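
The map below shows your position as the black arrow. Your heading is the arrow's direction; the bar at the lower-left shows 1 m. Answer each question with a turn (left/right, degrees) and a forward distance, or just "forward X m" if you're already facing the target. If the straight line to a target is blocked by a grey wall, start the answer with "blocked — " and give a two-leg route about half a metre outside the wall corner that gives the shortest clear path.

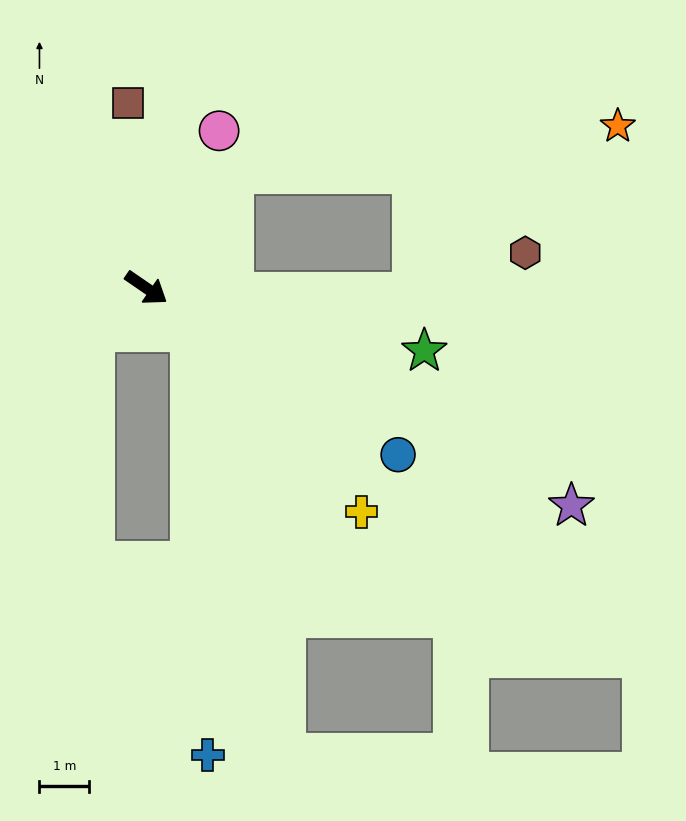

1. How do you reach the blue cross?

blocked — turn right 9°, forward 1.3 m, then turn right 44°, forward 8.6 m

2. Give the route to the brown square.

turn left 130°, forward 3.8 m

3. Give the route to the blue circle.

forward 6.1 m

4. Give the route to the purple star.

turn left 7°, forward 9.6 m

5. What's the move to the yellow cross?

turn right 12°, forward 6.3 m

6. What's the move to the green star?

turn left 22°, forward 5.8 m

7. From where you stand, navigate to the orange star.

blocked — turn left 88°, forward 2.9 m, then turn right 47°, forward 7.8 m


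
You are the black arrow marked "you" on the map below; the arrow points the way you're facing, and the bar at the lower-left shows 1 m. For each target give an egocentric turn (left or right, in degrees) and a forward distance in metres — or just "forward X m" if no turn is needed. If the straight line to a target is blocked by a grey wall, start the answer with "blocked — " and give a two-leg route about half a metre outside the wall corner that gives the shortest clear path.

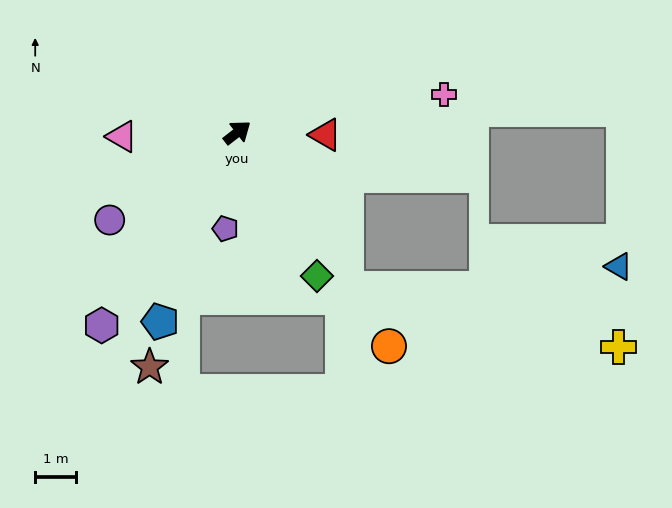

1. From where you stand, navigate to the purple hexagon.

turn right 163°, forward 5.8 m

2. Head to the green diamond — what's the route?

turn right 99°, forward 4.0 m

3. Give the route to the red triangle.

turn right 39°, forward 2.2 m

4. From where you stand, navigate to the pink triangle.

turn left 144°, forward 2.8 m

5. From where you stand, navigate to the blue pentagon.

turn right 150°, forward 5.0 m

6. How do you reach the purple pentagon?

turn right 135°, forward 2.4 m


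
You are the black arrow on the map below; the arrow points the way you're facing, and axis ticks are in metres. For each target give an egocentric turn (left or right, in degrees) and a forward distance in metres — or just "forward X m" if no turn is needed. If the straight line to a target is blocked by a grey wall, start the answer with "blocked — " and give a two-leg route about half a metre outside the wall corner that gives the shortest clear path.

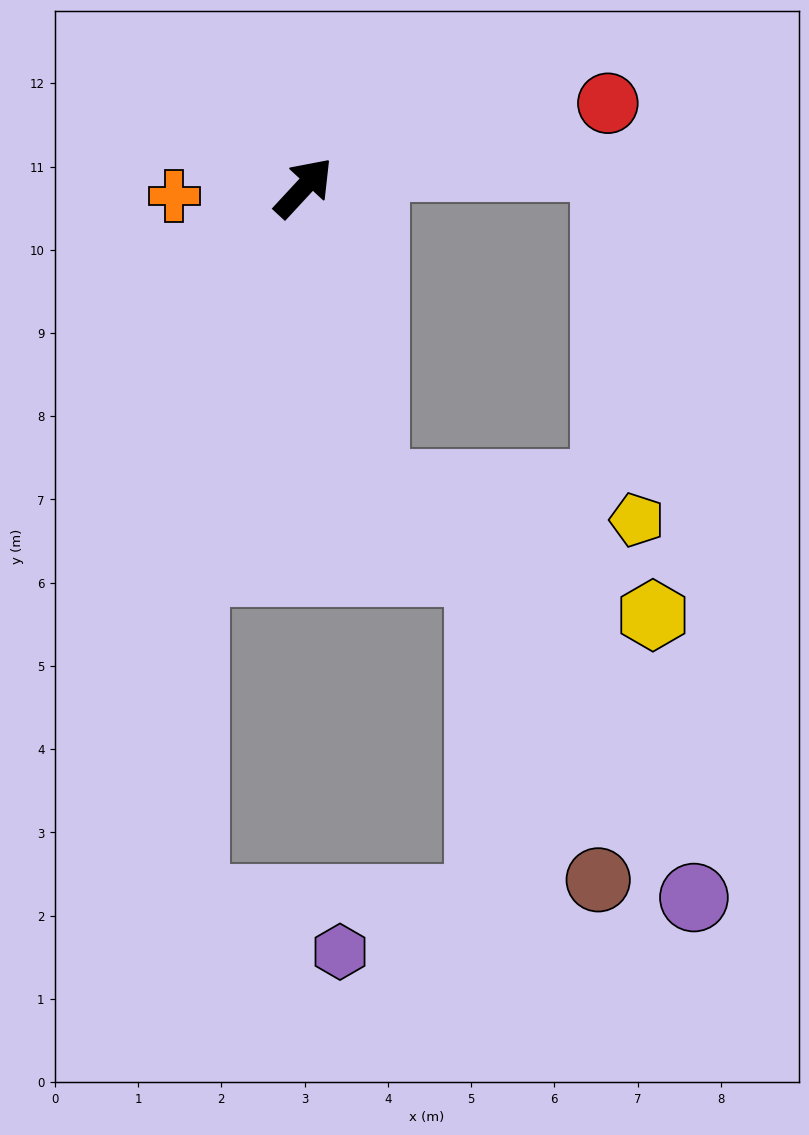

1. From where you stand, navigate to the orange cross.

turn left 136°, forward 1.6 m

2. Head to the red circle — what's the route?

turn right 32°, forward 3.8 m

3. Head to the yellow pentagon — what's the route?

blocked — turn right 124°, forward 3.7 m, then turn left 69°, forward 3.2 m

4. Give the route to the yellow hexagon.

blocked — turn right 124°, forward 3.7 m, then turn left 52°, forward 3.7 m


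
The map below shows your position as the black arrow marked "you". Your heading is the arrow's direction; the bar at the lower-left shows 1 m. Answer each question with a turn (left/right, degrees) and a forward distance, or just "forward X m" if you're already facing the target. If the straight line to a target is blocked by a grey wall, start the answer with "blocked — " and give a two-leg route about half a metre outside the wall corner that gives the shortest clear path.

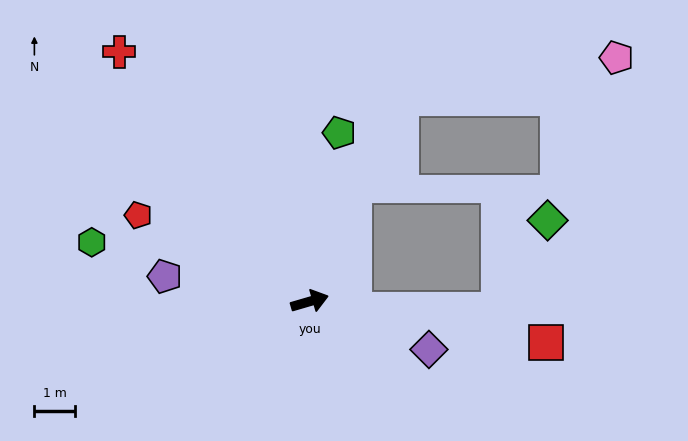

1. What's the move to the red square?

turn right 26°, forward 5.9 m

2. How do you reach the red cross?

turn left 111°, forward 7.7 m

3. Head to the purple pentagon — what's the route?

turn left 154°, forward 3.6 m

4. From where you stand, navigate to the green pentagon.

turn left 64°, forward 4.2 m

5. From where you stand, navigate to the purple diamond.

turn right 38°, forward 3.1 m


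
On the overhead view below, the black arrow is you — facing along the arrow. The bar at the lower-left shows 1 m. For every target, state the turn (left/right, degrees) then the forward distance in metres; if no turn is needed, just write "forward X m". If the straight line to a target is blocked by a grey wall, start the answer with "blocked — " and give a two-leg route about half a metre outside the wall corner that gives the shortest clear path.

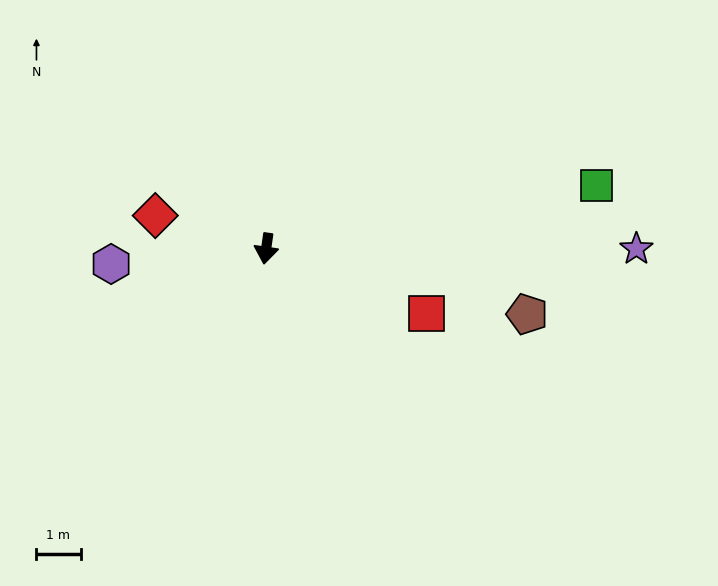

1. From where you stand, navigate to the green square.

turn left 109°, forward 7.6 m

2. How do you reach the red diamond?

turn right 98°, forward 2.6 m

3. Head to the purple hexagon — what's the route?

turn right 76°, forward 3.5 m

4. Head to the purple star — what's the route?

turn left 98°, forward 8.4 m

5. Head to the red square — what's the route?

turn left 76°, forward 3.9 m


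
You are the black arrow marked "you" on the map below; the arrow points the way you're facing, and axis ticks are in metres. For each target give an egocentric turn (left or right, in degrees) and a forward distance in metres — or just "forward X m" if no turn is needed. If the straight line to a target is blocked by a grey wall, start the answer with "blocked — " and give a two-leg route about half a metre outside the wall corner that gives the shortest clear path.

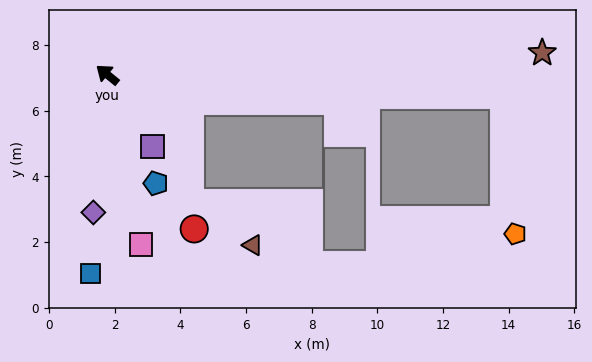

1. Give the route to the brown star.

turn right 138°, forward 13.3 m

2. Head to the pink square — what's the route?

turn left 140°, forward 5.3 m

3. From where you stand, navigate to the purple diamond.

turn left 123°, forward 4.2 m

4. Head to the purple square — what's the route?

turn left 161°, forward 2.6 m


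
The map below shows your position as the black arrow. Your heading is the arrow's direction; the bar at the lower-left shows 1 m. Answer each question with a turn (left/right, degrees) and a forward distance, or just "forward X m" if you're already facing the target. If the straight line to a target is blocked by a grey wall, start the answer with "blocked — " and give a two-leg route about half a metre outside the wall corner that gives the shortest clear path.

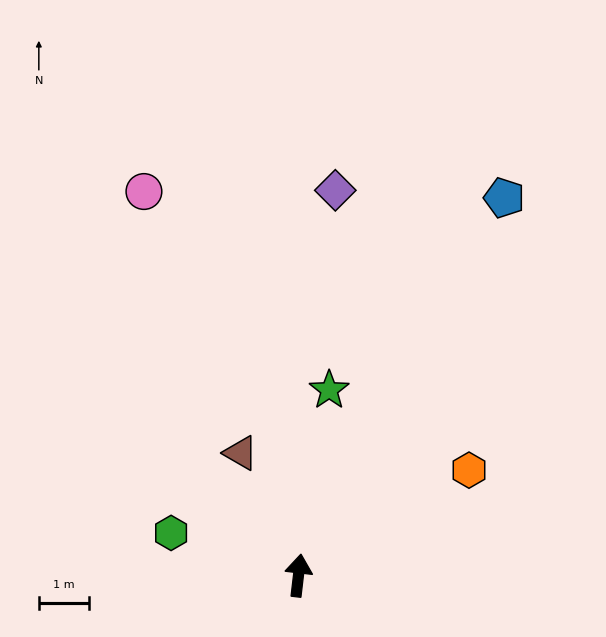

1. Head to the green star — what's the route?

turn right 3°, forward 3.8 m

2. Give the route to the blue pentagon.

turn right 22°, forward 8.7 m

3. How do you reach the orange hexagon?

turn right 52°, forward 4.0 m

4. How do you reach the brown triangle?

turn left 32°, forward 2.7 m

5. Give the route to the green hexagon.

turn left 78°, forward 2.7 m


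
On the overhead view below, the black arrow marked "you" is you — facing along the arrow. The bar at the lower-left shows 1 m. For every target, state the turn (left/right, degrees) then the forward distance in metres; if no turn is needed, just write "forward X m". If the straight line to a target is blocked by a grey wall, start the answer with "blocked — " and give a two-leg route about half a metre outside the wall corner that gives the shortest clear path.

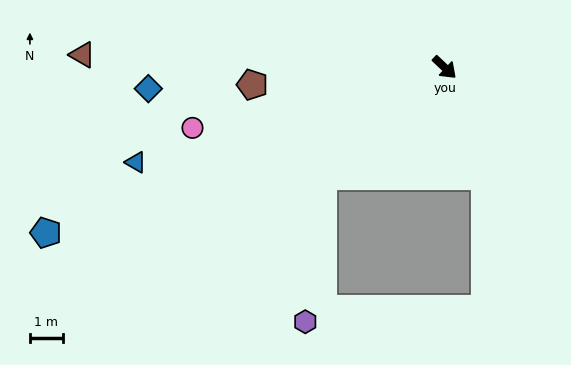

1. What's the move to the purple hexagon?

blocked — turn right 95°, forward 4.9 m, then turn left 41°, forward 4.4 m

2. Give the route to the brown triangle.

turn right 139°, forward 10.9 m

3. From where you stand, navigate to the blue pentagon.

turn right 114°, forward 13.0 m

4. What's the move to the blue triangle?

turn right 120°, forward 9.8 m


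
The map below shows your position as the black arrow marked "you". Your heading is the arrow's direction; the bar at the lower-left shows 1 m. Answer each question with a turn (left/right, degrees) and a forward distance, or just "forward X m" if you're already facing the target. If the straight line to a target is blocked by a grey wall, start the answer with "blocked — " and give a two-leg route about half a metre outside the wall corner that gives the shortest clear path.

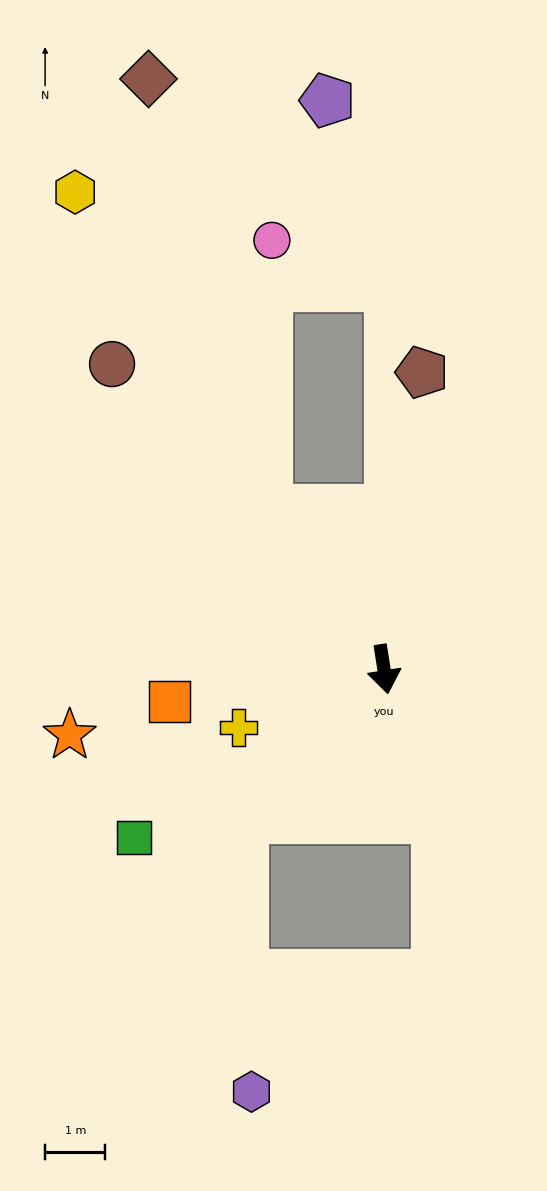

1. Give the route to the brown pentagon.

turn left 164°, forward 5.0 m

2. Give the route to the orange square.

turn right 90°, forward 3.6 m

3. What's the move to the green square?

turn right 65°, forward 5.0 m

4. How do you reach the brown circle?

turn right 147°, forward 6.8 m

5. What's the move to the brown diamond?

blocked — turn right 152°, forward 3.3 m, then turn right 22°, forward 7.4 m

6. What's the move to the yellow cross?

turn right 77°, forward 2.6 m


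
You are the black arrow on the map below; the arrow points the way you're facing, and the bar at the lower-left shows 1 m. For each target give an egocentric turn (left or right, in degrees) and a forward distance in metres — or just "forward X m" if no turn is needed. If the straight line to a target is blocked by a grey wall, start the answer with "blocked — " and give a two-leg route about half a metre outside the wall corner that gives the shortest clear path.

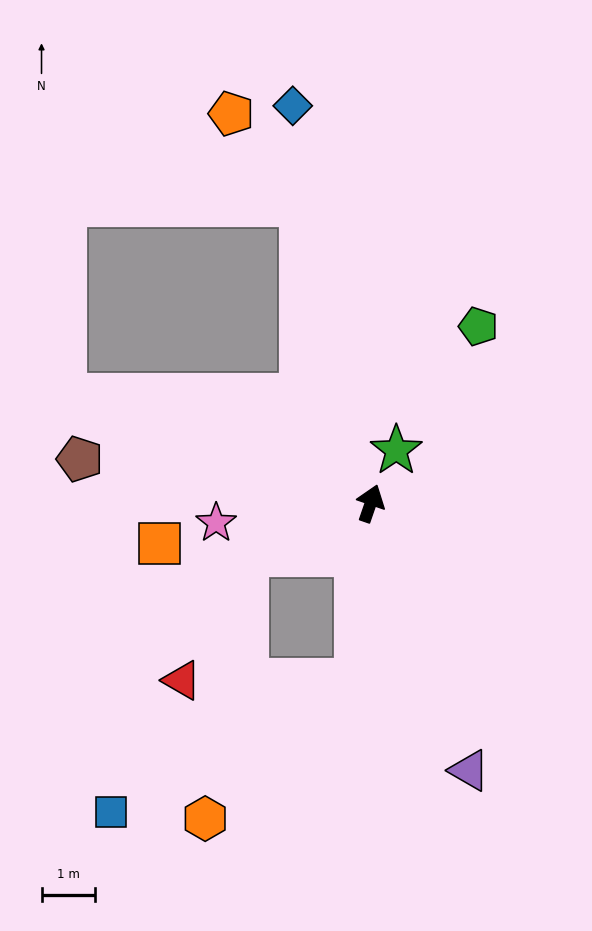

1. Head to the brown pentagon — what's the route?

turn left 100°, forward 5.5 m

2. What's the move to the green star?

turn right 7°, forward 1.1 m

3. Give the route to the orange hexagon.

blocked — turn right 165°, forward 3.3 m, then turn right 44°, forward 3.8 m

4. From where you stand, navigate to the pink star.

turn left 116°, forward 2.9 m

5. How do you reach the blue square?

blocked — turn right 165°, forward 3.3 m, then turn right 58°, forward 5.2 m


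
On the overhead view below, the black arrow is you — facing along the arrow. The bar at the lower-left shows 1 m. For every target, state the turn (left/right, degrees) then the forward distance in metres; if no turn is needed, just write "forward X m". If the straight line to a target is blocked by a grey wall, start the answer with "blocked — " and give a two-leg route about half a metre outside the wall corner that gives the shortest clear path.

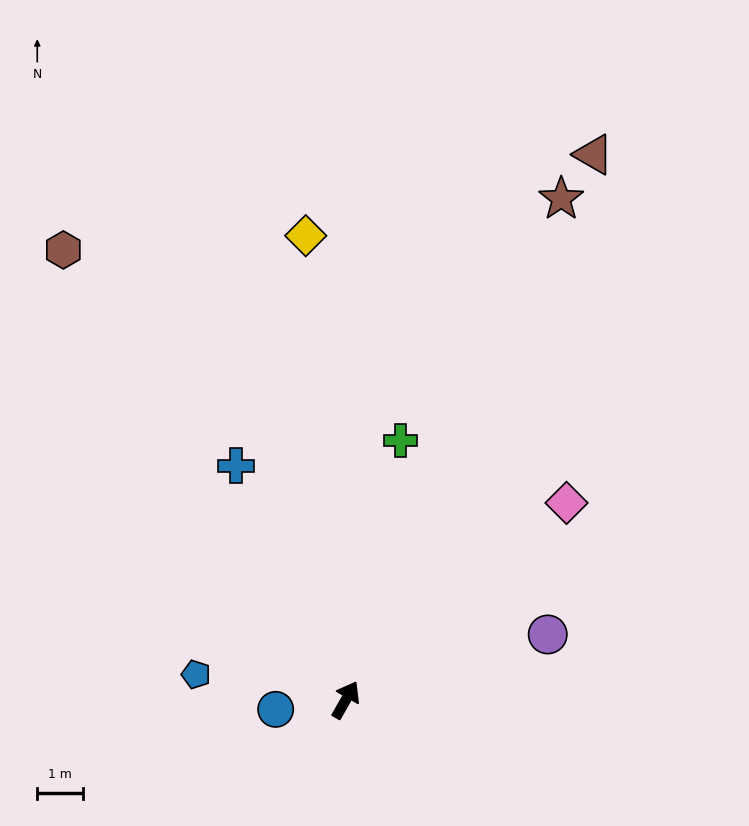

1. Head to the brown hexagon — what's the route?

turn left 62°, forward 11.7 m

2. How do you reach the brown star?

turn left 6°, forward 12.0 m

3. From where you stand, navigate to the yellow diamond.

turn left 35°, forward 10.2 m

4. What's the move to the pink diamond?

turn right 19°, forward 6.5 m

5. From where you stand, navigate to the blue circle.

turn left 127°, forward 1.6 m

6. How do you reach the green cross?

turn left 18°, forward 5.8 m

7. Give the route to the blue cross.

turn left 55°, forward 5.7 m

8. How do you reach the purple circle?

turn right 42°, forward 4.7 m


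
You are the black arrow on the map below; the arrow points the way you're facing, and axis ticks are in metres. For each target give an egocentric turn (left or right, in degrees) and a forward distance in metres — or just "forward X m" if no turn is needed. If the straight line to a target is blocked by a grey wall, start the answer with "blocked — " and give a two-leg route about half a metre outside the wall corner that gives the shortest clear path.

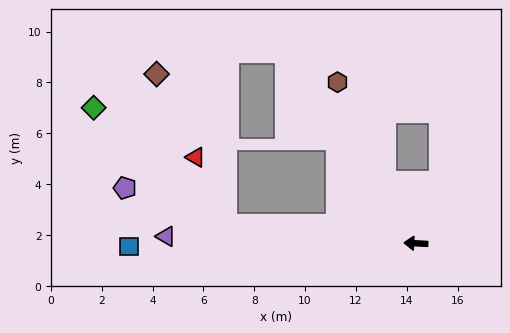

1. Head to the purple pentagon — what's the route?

blocked — turn right 3°, forward 7.5 m, then turn right 14°, forward 4.3 m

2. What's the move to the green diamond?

blocked — turn right 3°, forward 7.5 m, then turn right 35°, forward 7.0 m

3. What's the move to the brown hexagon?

turn right 61°, forward 7.0 m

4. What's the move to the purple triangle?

forward 9.8 m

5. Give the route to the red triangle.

blocked — turn right 3°, forward 7.5 m, then turn right 59°, forward 2.9 m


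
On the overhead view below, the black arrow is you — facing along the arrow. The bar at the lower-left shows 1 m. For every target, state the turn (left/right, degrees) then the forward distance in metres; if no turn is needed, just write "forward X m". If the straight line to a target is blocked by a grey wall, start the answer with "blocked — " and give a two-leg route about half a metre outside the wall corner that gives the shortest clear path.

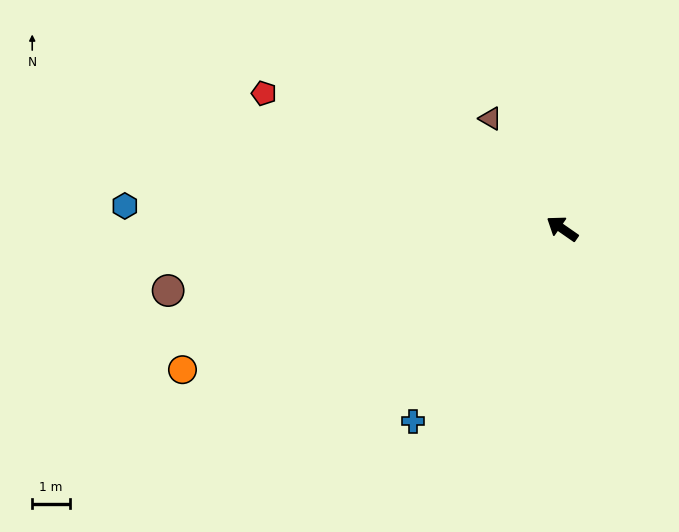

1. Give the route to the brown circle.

turn left 44°, forward 10.6 m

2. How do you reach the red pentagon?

turn left 10°, forward 8.7 m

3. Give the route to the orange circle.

turn left 55°, forward 10.8 m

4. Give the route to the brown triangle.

turn right 22°, forward 3.5 m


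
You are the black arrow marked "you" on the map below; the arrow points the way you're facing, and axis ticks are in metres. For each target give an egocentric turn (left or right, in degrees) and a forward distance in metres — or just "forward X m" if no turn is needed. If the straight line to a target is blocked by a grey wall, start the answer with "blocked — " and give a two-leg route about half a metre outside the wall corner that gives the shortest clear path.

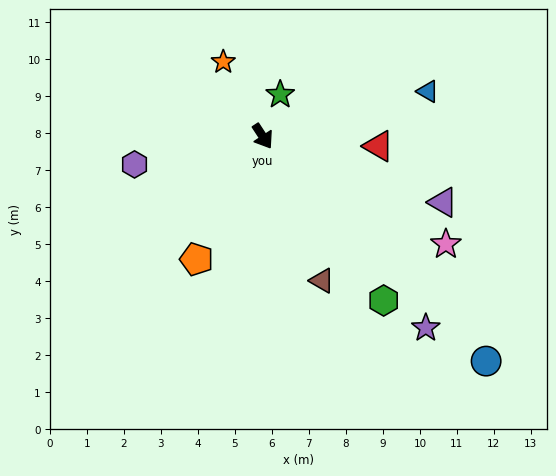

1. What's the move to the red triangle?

turn left 52°, forward 3.1 m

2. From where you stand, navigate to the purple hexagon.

turn right 111°, forward 3.5 m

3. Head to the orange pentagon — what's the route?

turn right 61°, forward 3.8 m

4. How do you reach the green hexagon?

turn left 3°, forward 5.5 m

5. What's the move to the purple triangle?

turn left 37°, forward 5.2 m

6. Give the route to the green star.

turn left 124°, forward 1.2 m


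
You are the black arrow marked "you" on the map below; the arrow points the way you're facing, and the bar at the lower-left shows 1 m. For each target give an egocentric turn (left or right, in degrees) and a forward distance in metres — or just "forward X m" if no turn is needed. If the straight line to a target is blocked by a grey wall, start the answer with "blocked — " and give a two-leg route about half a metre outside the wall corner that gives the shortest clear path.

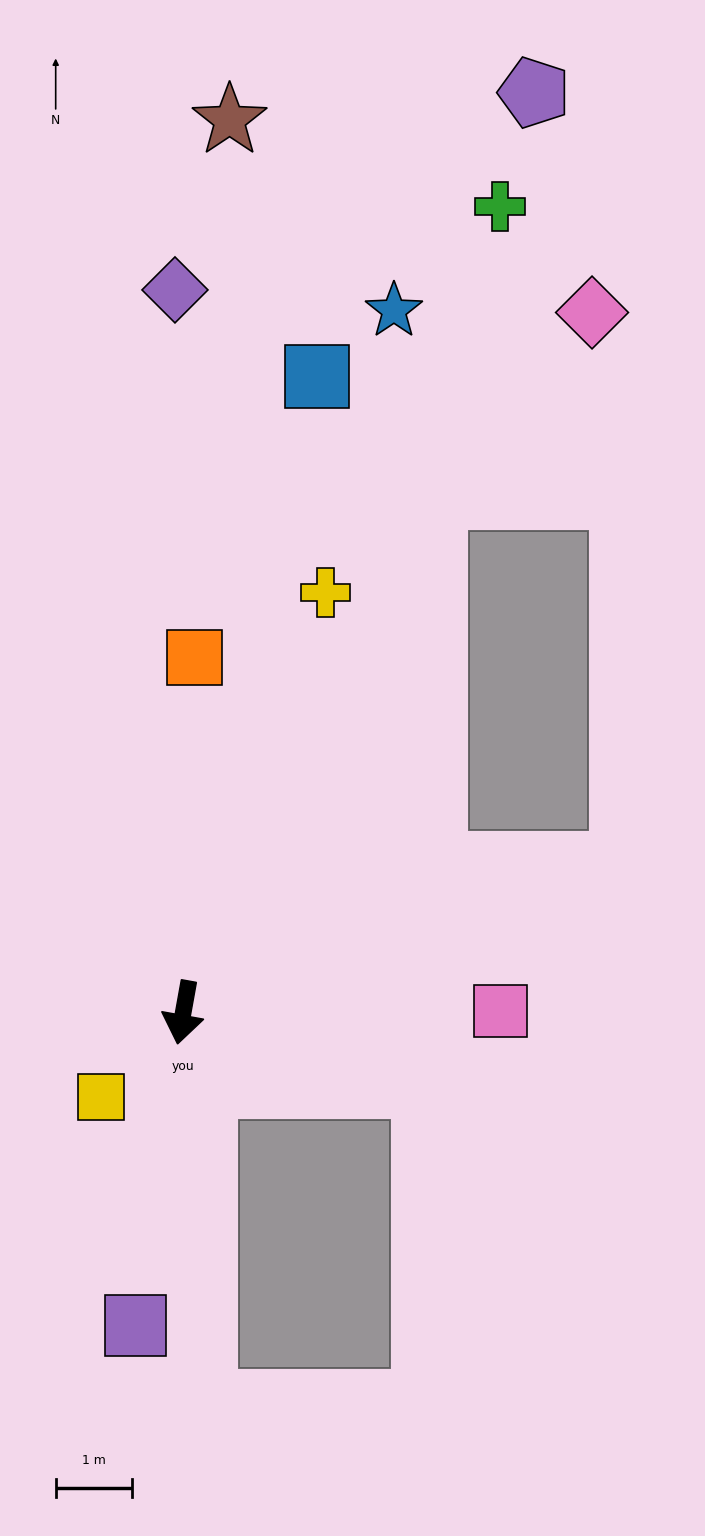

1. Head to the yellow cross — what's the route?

turn left 172°, forward 5.8 m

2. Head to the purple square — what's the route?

forward 4.1 m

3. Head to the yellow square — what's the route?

turn right 34°, forward 1.5 m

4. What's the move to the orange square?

turn right 172°, forward 4.6 m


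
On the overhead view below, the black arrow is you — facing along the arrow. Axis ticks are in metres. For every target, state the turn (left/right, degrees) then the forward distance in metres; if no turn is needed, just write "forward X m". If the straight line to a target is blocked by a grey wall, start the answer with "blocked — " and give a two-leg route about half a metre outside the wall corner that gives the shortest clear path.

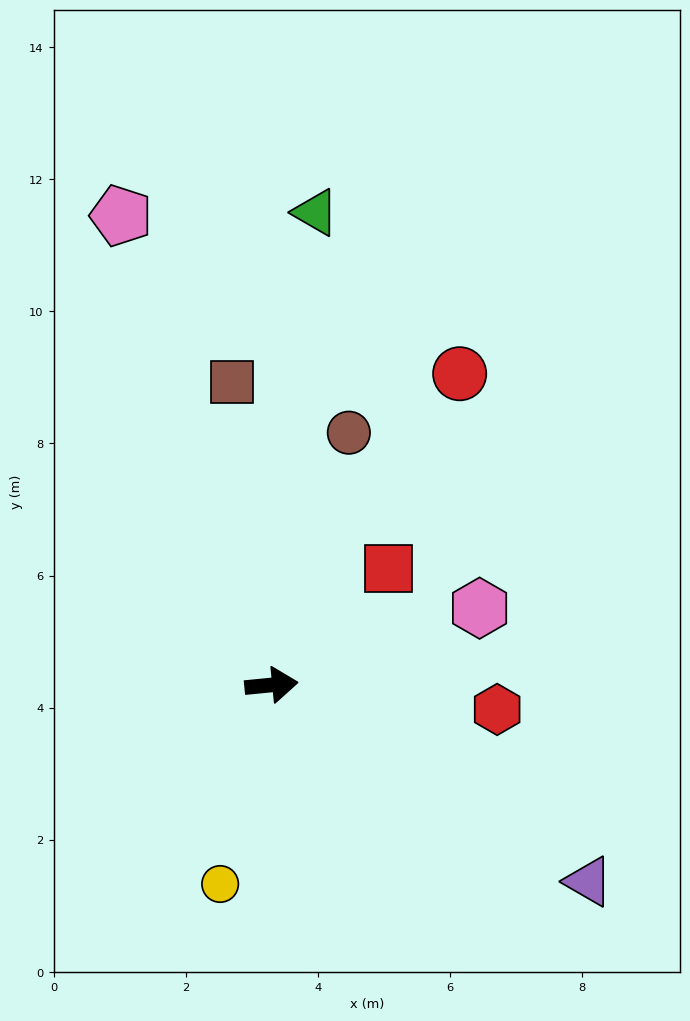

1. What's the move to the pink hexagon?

turn left 15°, forward 3.4 m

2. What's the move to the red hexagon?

turn right 12°, forward 3.4 m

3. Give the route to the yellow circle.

turn right 110°, forward 3.1 m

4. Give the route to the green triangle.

turn left 79°, forward 7.2 m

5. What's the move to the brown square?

turn left 92°, forward 4.6 m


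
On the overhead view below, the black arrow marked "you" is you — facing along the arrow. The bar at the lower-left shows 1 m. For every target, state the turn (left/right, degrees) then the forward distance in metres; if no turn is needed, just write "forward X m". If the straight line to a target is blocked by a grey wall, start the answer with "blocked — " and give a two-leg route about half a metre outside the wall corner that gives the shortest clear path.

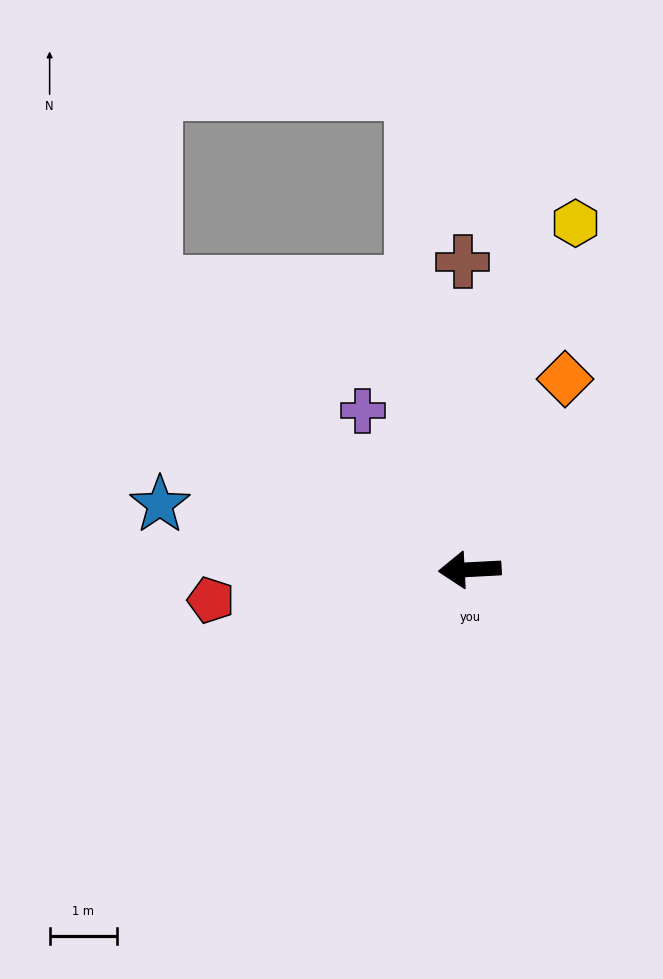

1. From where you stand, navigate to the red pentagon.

turn left 4°, forward 3.9 m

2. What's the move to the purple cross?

turn right 59°, forward 2.8 m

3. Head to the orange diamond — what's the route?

turn right 120°, forward 3.2 m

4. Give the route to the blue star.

turn right 15°, forward 4.7 m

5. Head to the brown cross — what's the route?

turn right 92°, forward 4.6 m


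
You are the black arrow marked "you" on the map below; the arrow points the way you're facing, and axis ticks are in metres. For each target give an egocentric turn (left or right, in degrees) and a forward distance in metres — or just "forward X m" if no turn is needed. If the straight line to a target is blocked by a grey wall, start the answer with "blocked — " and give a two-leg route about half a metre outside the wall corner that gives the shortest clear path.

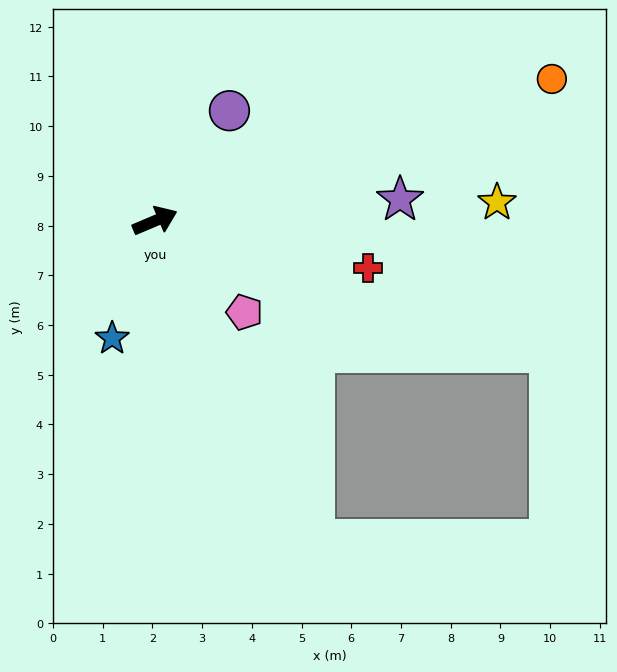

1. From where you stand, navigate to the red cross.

turn right 35°, forward 4.4 m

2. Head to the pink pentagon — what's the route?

turn right 69°, forward 2.6 m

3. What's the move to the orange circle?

turn right 3°, forward 8.5 m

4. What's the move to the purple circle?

turn left 33°, forward 2.7 m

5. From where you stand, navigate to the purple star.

turn right 18°, forward 4.9 m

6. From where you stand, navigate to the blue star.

turn right 133°, forward 2.5 m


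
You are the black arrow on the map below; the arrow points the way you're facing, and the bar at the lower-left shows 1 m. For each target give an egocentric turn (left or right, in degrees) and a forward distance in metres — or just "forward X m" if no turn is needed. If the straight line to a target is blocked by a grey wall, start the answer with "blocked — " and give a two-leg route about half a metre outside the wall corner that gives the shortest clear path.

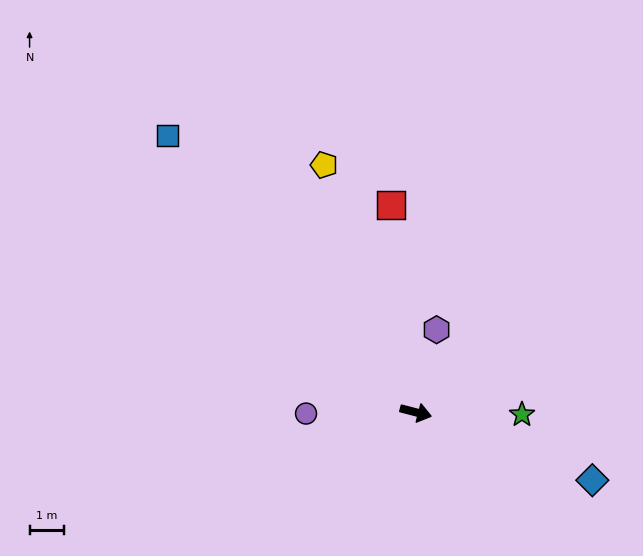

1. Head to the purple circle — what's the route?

turn right 165°, forward 3.2 m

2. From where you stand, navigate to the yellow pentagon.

turn left 125°, forward 7.6 m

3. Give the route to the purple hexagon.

turn left 90°, forward 2.5 m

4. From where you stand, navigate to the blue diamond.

turn right 6°, forward 5.5 m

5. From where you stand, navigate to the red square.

turn left 111°, forward 6.0 m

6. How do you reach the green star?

turn left 13°, forward 3.1 m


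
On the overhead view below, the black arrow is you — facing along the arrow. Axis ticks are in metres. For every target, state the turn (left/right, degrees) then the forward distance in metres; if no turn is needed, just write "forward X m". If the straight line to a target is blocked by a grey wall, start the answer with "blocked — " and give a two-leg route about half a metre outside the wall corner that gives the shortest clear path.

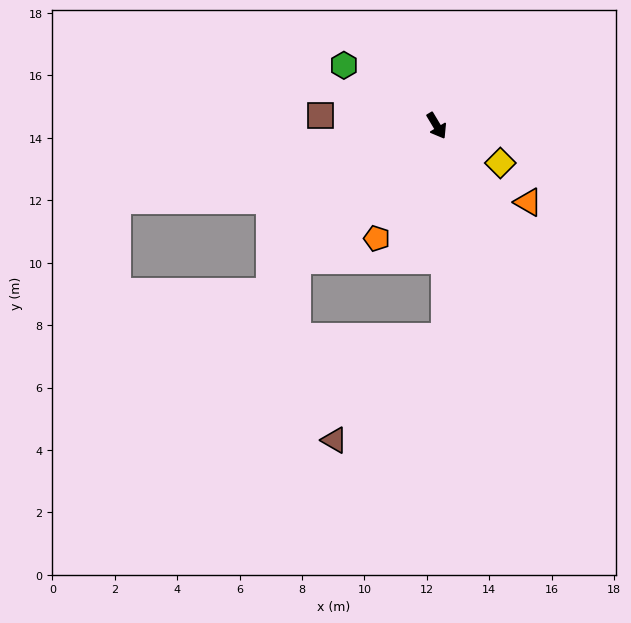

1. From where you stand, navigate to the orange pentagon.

turn right 59°, forward 4.1 m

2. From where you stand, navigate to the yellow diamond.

turn left 29°, forward 2.4 m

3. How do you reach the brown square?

turn right 126°, forward 3.7 m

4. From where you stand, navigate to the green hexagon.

turn right 154°, forward 3.5 m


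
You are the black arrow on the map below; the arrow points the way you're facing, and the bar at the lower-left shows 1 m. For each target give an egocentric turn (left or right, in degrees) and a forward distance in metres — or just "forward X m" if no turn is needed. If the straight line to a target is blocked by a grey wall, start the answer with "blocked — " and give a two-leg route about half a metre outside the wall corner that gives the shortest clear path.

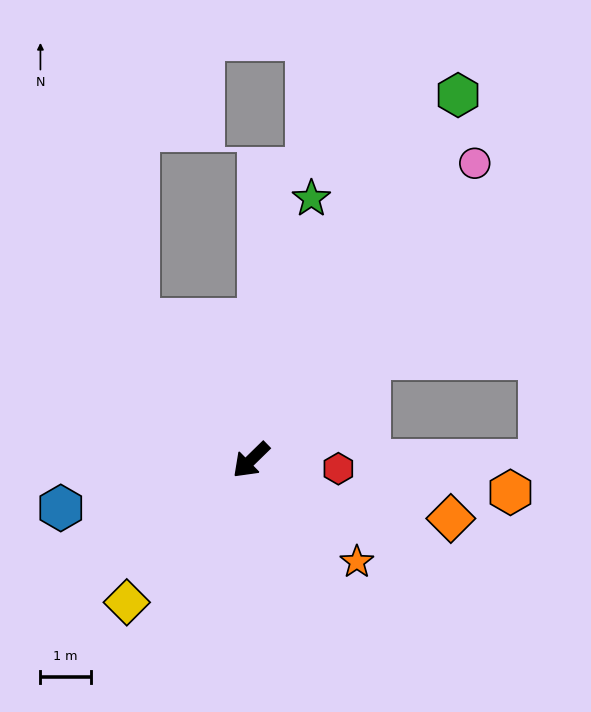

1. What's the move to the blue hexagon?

turn right 30°, forward 3.9 m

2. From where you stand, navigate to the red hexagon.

turn left 130°, forward 1.7 m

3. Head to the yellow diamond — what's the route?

turn left 5°, forward 3.8 m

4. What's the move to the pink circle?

turn right 171°, forward 7.4 m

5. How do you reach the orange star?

turn left 92°, forward 2.9 m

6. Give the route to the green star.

turn right 147°, forward 5.3 m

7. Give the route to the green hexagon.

turn right 164°, forward 8.3 m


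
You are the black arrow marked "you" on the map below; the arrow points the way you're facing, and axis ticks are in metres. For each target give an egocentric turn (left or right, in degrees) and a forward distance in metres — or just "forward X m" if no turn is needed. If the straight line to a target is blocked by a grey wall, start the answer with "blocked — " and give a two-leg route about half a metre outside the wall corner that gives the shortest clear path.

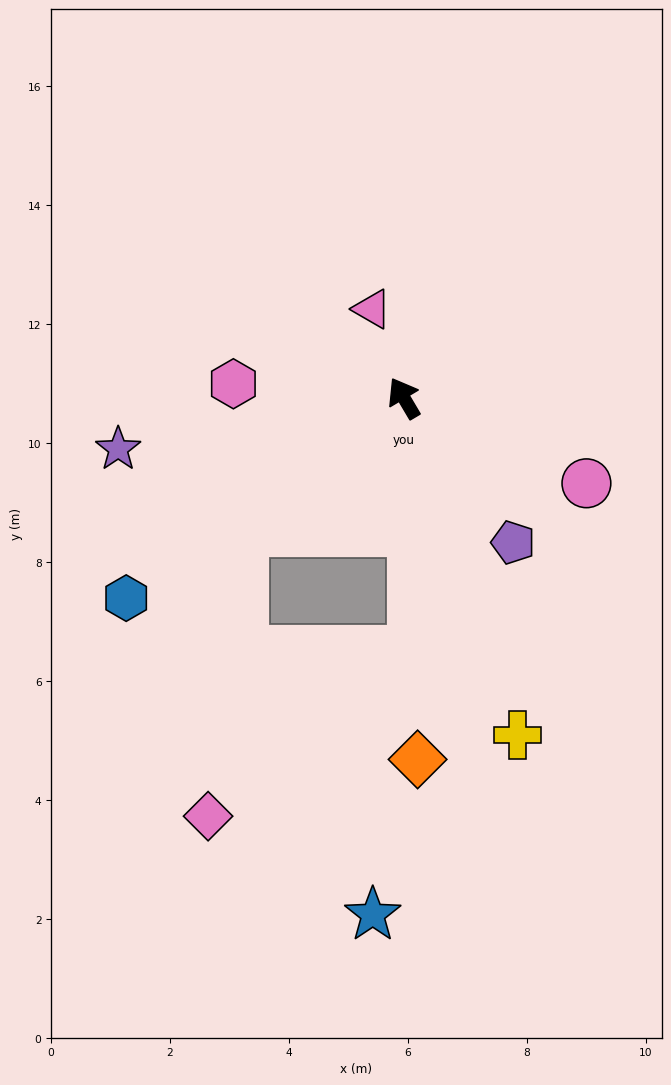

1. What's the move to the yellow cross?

turn left 168°, forward 6.0 m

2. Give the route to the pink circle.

turn right 146°, forward 3.4 m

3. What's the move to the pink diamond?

blocked — turn left 99°, forward 3.5 m, then turn left 43°, forward 4.8 m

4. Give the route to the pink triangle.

turn right 11°, forward 1.6 m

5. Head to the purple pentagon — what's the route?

turn right 174°, forward 3.0 m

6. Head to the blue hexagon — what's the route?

turn left 95°, forward 5.8 m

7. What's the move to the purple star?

turn left 69°, forward 4.9 m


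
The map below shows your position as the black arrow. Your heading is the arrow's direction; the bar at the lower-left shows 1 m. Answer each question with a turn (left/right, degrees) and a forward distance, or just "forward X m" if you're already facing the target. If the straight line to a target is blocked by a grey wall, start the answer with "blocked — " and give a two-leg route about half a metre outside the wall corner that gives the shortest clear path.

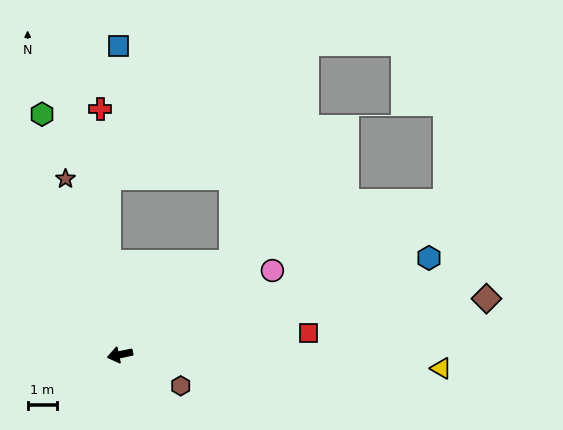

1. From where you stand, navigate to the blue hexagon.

turn right 175°, forward 11.1 m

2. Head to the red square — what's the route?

turn left 175°, forward 6.5 m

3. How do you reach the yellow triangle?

turn left 166°, forward 11.0 m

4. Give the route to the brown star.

turn right 85°, forward 6.3 m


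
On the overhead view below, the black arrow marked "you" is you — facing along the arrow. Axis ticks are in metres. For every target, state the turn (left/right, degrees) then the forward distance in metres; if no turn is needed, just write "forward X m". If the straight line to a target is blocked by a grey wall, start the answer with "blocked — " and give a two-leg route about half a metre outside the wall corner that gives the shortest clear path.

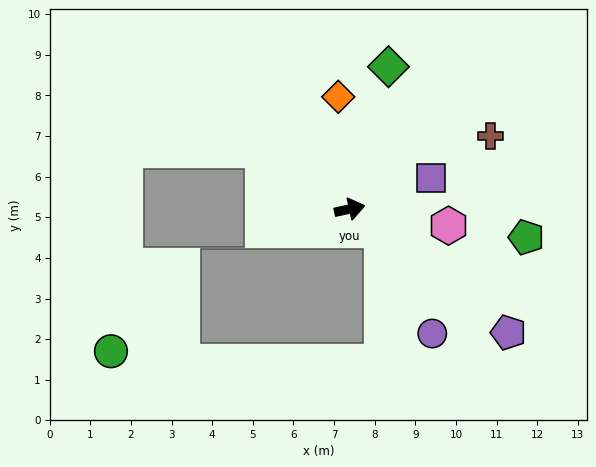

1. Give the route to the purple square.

turn left 8°, forward 2.2 m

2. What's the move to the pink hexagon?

turn right 22°, forward 2.5 m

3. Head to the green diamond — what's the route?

turn left 62°, forward 3.6 m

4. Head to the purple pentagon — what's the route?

turn right 50°, forward 5.0 m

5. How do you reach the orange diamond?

turn left 83°, forward 2.8 m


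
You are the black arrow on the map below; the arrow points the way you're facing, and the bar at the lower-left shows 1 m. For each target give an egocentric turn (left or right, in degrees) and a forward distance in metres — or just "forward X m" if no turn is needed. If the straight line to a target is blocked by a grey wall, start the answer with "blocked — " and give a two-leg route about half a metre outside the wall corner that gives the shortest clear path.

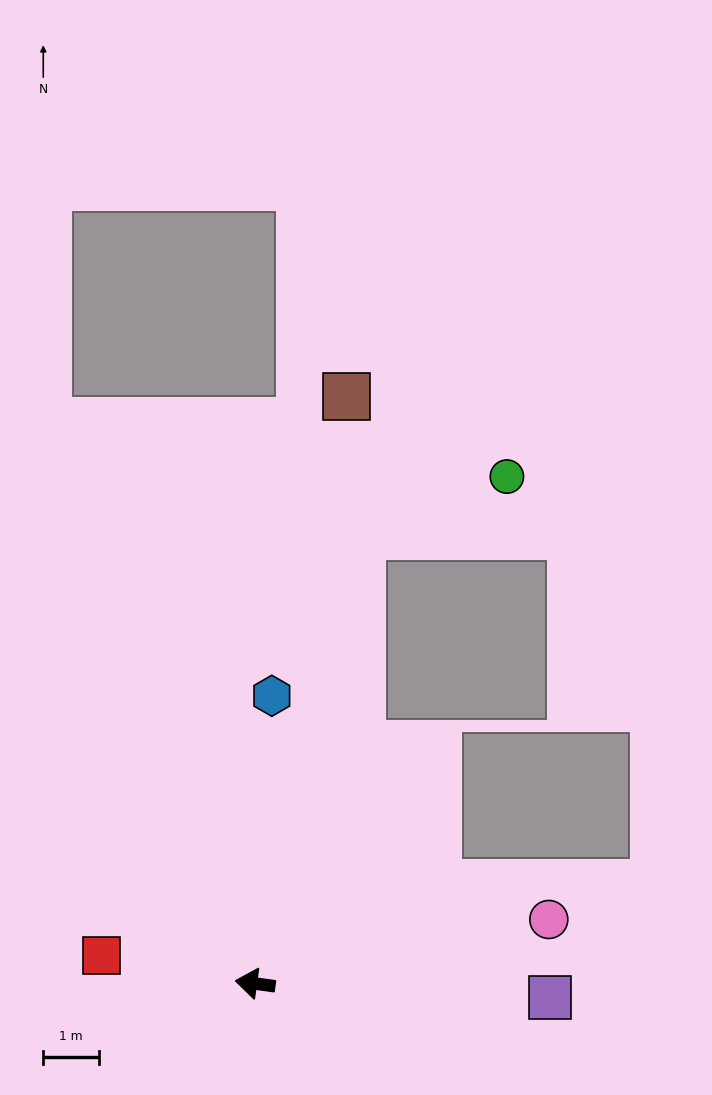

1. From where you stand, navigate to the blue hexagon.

turn right 85°, forward 5.2 m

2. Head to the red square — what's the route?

turn right 2°, forward 2.8 m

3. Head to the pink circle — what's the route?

turn right 160°, forward 5.4 m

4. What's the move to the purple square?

turn right 175°, forward 5.3 m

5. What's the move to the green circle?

blocked — turn right 96°, forward 8.2 m, then turn right 54°, forward 2.8 m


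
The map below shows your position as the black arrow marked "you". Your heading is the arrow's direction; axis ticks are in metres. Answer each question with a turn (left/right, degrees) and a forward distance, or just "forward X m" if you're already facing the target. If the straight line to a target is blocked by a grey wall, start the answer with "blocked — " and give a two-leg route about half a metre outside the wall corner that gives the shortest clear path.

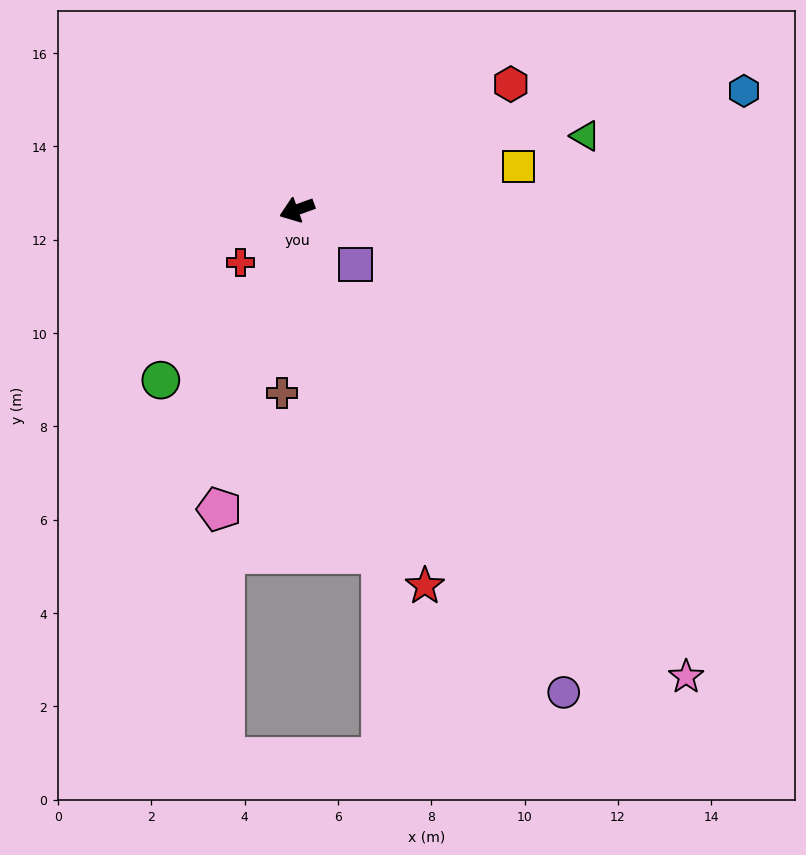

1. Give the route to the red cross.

turn left 23°, forward 1.7 m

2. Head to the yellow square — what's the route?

turn left 171°, forward 4.8 m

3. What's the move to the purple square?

turn left 117°, forward 1.7 m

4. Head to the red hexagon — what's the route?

turn right 169°, forward 5.3 m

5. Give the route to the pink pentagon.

turn left 56°, forward 6.6 m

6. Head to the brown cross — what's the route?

turn left 66°, forward 3.9 m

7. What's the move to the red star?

turn left 89°, forward 8.5 m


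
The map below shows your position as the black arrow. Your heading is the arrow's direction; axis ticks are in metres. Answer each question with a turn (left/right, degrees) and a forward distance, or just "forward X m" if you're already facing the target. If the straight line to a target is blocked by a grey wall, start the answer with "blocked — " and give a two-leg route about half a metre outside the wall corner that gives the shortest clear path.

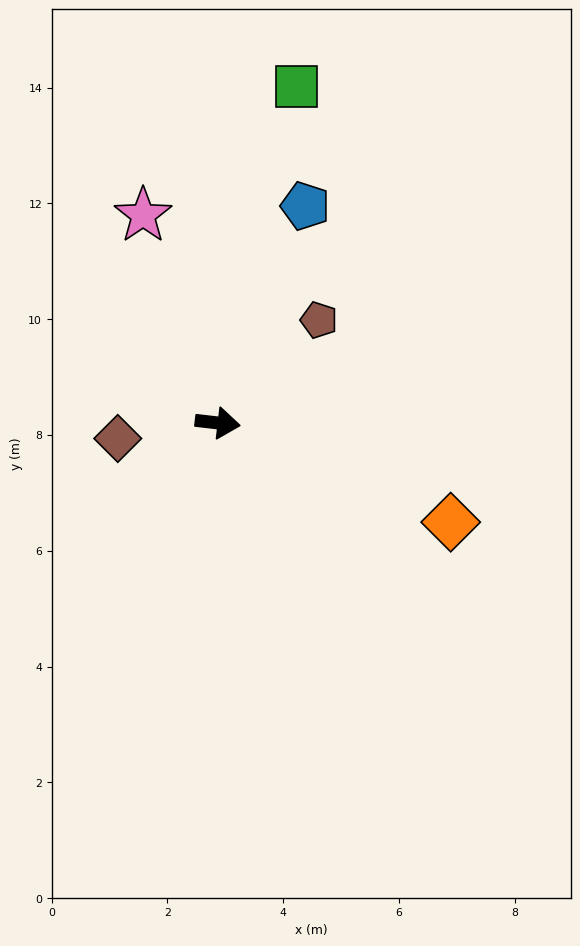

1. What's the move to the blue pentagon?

turn left 75°, forward 4.0 m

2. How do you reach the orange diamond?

turn right 16°, forward 4.4 m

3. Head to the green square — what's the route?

turn left 83°, forward 6.0 m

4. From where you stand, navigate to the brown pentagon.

turn left 52°, forward 2.5 m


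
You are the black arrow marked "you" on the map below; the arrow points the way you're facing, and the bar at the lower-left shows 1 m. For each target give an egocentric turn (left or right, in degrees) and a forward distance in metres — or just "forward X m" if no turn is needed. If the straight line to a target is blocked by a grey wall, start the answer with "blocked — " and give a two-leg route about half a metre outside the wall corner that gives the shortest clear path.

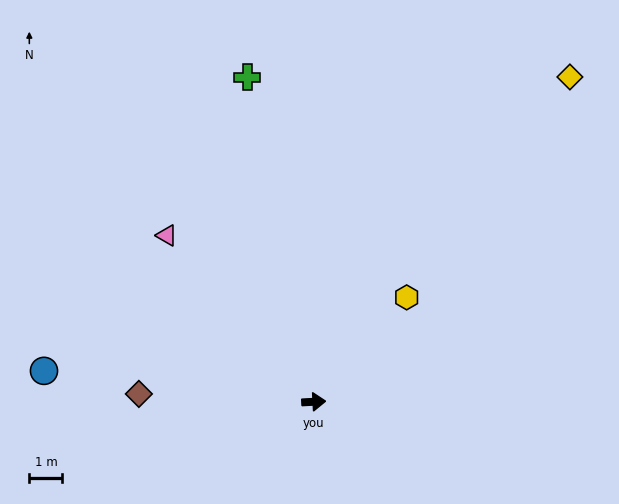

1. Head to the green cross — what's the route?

turn left 99°, forward 10.0 m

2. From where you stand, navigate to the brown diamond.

turn left 174°, forward 5.3 m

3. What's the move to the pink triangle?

turn left 128°, forward 6.7 m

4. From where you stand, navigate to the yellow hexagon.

turn left 45°, forward 4.2 m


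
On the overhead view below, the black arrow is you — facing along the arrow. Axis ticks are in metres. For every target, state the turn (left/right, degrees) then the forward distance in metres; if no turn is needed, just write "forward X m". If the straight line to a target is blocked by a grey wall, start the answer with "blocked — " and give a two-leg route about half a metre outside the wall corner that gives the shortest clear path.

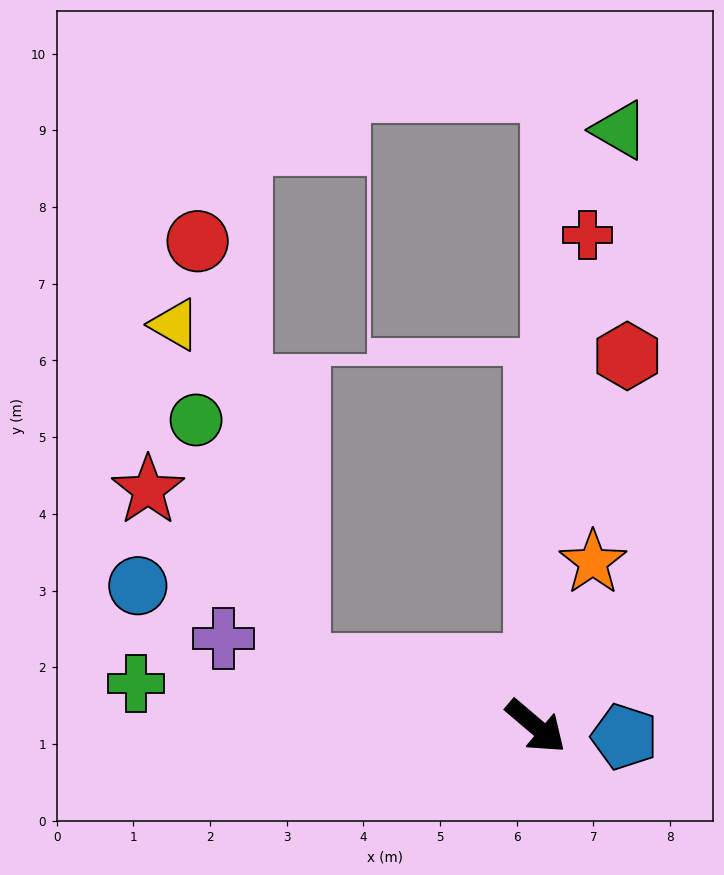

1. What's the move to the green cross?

turn right 146°, forward 5.2 m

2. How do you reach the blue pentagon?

turn left 34°, forward 1.2 m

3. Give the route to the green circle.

blocked — turn right 154°, forward 3.2 m, then turn right 53°, forward 3.5 m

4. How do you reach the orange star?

turn left 111°, forward 2.3 m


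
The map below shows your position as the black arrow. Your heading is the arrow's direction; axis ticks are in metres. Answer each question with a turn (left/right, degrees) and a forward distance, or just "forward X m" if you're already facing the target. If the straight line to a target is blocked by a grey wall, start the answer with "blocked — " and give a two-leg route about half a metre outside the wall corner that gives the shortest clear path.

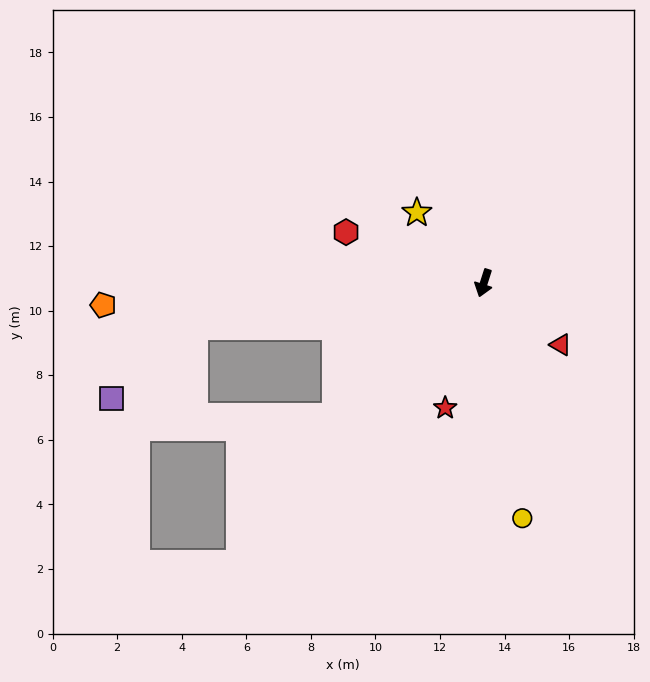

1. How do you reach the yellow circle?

turn left 27°, forward 7.4 m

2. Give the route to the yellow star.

turn right 119°, forward 3.0 m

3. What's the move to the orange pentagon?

turn right 69°, forward 11.8 m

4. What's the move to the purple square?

blocked — turn right 64°, forward 9.1 m, then turn left 33°, forward 3.4 m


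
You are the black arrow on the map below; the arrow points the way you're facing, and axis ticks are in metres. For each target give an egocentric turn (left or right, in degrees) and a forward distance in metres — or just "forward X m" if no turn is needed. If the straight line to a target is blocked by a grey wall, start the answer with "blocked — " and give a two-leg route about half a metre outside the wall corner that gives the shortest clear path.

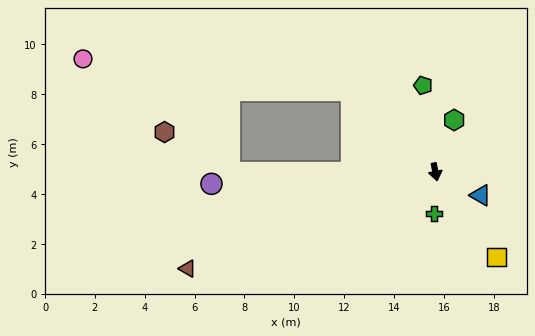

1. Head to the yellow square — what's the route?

turn left 25°, forward 4.2 m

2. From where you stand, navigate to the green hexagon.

turn left 149°, forward 2.2 m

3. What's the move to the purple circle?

turn right 98°, forward 9.0 m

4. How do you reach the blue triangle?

turn left 52°, forward 2.0 m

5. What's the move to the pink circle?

blocked — turn right 145°, forward 4.7 m, then turn left 37°, forward 10.8 m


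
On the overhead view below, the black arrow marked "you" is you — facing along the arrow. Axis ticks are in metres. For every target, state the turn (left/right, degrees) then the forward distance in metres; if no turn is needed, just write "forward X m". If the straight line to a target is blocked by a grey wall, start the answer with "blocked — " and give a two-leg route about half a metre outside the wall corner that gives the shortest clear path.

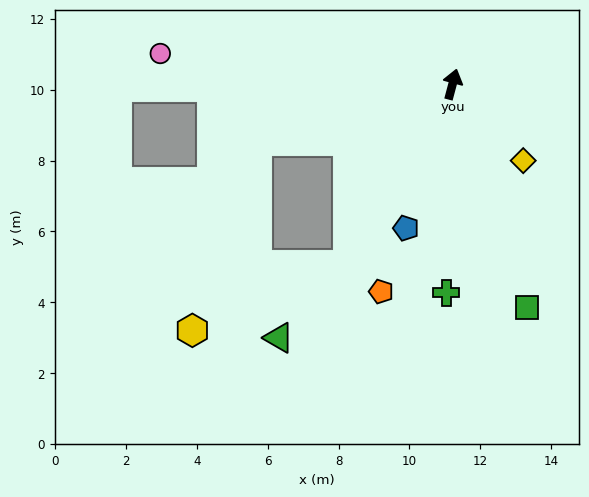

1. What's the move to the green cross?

turn right 167°, forward 5.9 m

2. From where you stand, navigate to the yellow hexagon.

blocked — turn left 165°, forward 5.9 m, then turn right 37°, forward 4.7 m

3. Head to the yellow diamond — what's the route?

turn right 122°, forward 2.9 m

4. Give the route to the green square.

turn right 147°, forward 6.7 m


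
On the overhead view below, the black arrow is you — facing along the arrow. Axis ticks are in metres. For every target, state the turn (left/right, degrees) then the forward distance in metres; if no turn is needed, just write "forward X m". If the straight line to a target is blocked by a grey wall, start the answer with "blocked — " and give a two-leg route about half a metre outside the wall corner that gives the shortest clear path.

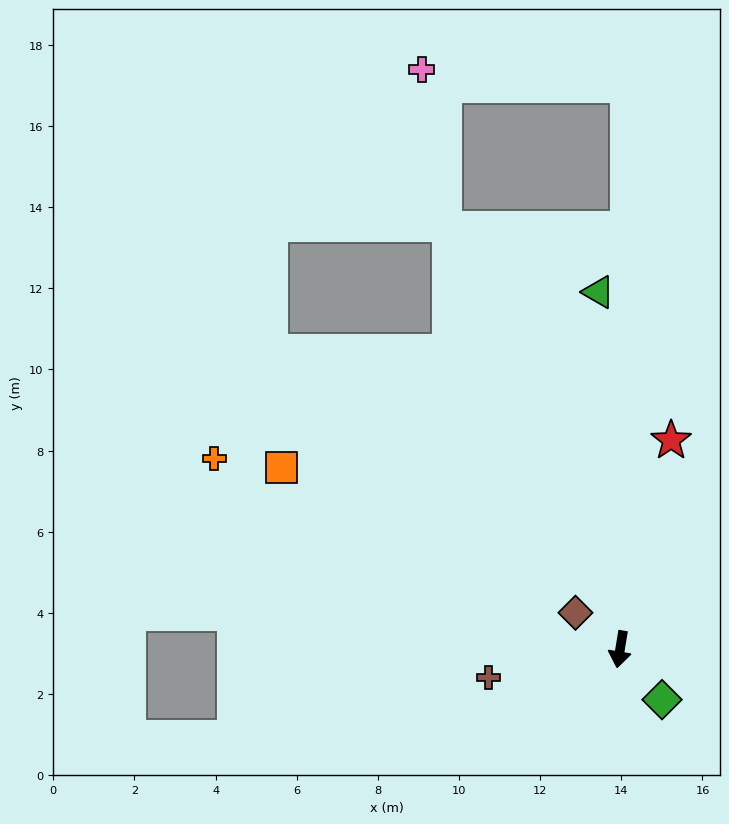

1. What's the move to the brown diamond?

turn right 120°, forward 1.4 m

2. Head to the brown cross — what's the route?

turn right 69°, forward 3.3 m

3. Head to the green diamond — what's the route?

turn left 49°, forward 1.6 m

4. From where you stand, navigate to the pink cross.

blocked — turn right 171°, forward 13.9 m, then turn left 86°, forward 5.1 m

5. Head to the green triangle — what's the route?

turn right 167°, forward 8.8 m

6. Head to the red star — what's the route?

turn left 176°, forward 5.3 m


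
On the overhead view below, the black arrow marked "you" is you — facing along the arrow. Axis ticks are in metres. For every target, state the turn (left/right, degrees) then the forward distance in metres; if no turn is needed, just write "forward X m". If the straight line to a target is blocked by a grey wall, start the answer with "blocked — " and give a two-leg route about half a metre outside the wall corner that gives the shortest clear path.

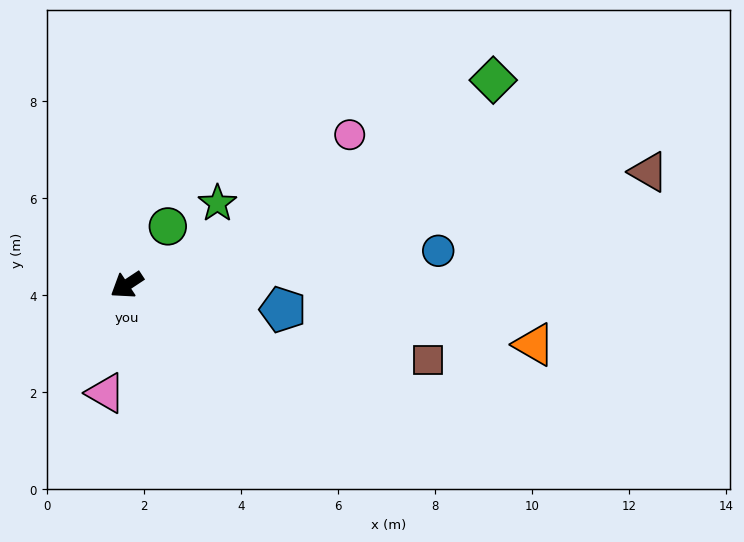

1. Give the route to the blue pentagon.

turn left 138°, forward 3.3 m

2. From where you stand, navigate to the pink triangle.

turn left 45°, forward 2.3 m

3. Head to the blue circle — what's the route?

turn left 153°, forward 6.5 m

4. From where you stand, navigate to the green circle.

turn right 158°, forward 1.5 m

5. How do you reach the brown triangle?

turn left 159°, forward 11.0 m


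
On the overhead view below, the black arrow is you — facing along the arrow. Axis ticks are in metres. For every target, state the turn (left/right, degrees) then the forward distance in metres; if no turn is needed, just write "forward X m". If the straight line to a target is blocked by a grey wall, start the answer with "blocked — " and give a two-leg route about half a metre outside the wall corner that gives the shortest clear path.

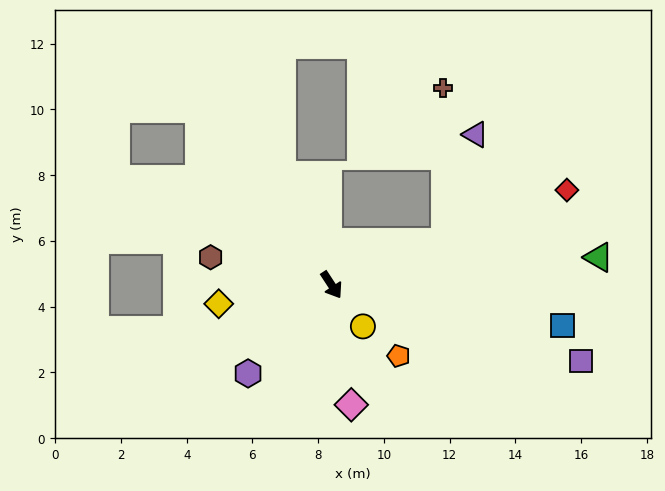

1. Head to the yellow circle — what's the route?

turn left 4°, forward 1.6 m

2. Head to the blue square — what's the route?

turn left 47°, forward 7.1 m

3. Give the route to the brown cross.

blocked — turn left 78°, forward 3.7 m, then turn left 70°, forward 4.7 m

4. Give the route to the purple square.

turn left 40°, forward 7.9 m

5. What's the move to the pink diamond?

turn right 24°, forward 3.7 m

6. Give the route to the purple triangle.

blocked — turn left 78°, forward 3.7 m, then turn left 53°, forward 3.4 m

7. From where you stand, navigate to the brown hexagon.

turn right 136°, forward 3.8 m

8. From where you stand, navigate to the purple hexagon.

turn right 76°, forward 3.7 m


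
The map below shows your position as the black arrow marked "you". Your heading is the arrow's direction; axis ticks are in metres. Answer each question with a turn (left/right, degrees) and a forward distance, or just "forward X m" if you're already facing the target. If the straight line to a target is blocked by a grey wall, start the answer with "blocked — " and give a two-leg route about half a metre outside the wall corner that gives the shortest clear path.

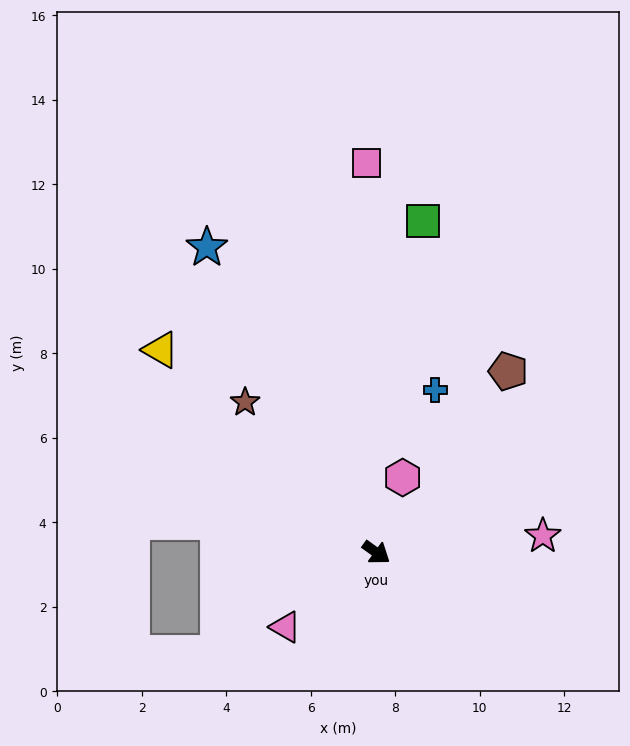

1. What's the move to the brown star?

turn left 167°, forward 4.7 m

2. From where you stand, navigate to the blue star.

turn left 155°, forward 8.3 m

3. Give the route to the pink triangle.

turn right 105°, forward 2.8 m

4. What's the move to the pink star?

turn left 41°, forward 4.0 m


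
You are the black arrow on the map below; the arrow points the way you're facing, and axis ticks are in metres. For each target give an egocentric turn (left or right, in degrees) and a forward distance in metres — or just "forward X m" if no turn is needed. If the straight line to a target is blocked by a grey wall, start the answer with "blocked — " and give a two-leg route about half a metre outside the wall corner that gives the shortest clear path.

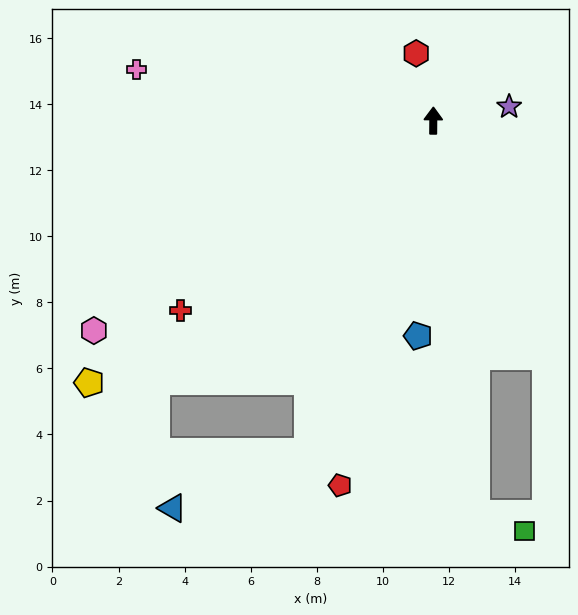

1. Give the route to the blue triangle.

blocked — turn left 160°, forward 10.7 m, then turn right 47°, forward 4.4 m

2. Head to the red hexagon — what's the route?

turn left 15°, forward 2.1 m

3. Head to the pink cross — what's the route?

turn left 81°, forward 9.1 m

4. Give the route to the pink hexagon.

turn left 122°, forward 12.1 m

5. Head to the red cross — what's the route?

turn left 127°, forward 9.6 m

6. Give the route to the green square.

blocked — turn right 173°, forward 12.0 m, then turn left 64°, forward 1.5 m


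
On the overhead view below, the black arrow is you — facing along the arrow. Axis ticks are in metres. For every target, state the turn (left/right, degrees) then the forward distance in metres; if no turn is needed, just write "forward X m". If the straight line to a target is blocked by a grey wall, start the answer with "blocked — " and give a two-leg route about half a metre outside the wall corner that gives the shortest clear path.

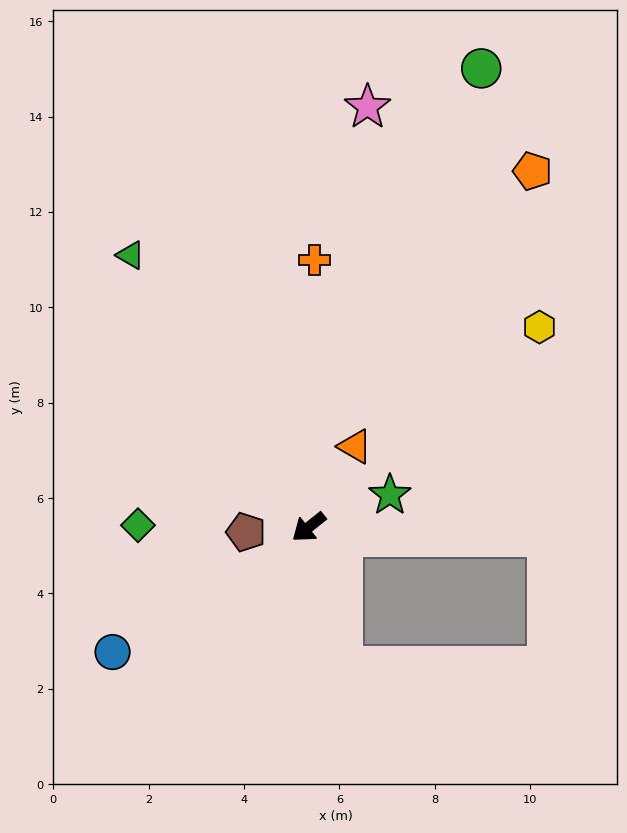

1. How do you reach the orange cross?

turn right 130°, forward 5.6 m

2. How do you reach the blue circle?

turn right 6°, forward 4.9 m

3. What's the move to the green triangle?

turn right 95°, forward 6.8 m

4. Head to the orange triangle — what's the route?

turn right 158°, forward 2.0 m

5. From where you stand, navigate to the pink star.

turn right 137°, forward 8.9 m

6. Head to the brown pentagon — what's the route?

turn right 34°, forward 1.3 m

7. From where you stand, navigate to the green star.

turn left 163°, forward 1.8 m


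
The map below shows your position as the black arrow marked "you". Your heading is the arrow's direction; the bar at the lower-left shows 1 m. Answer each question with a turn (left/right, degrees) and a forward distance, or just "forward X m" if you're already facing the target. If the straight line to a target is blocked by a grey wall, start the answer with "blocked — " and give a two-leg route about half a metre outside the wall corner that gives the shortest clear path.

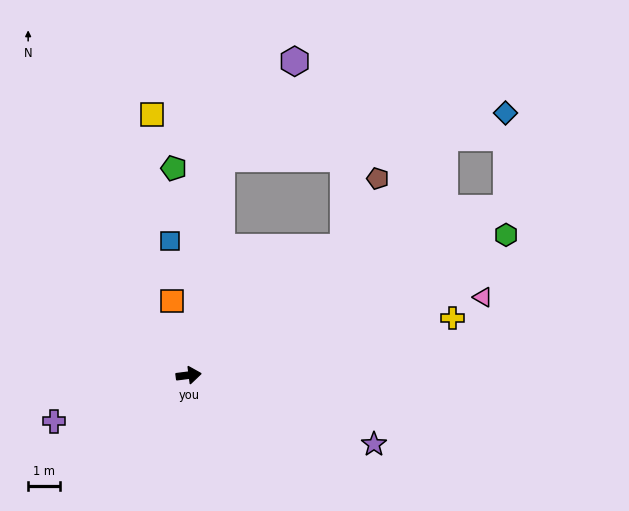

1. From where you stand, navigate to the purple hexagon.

blocked — turn left 74°, forward 6.9 m, then turn right 28°, forward 3.9 m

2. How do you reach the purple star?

turn right 28°, forward 6.3 m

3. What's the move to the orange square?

turn left 95°, forward 2.4 m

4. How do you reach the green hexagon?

turn left 17°, forward 11.0 m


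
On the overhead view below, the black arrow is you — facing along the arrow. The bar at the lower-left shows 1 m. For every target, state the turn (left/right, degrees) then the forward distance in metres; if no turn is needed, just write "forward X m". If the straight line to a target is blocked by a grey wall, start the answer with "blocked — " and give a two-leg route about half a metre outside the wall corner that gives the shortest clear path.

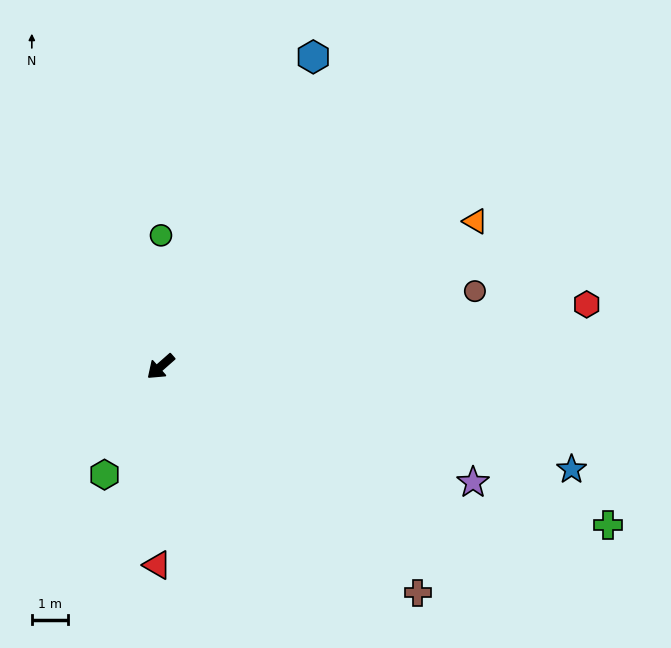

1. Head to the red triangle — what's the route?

turn left 48°, forward 5.5 m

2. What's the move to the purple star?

turn left 118°, forward 9.2 m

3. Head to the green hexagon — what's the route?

turn left 21°, forward 3.4 m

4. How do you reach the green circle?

turn right 132°, forward 3.6 m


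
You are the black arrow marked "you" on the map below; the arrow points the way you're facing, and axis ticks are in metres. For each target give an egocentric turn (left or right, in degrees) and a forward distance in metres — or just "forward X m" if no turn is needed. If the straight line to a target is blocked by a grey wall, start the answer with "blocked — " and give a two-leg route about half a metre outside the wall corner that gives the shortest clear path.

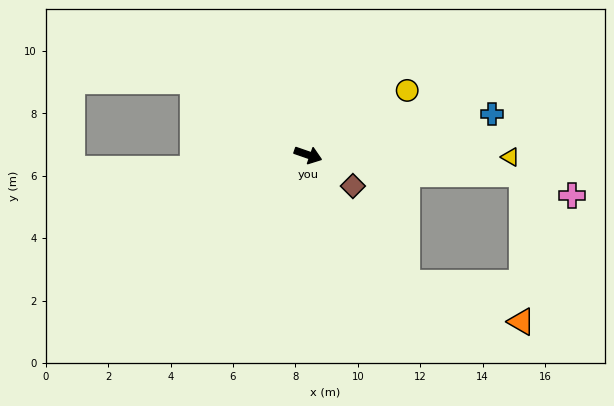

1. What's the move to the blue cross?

turn left 32°, forward 6.0 m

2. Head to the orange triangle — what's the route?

blocked — turn left 14°, forward 6.9 m, then turn right 85°, forward 4.7 m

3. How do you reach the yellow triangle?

turn left 18°, forward 6.5 m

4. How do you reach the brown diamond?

turn right 16°, forward 1.7 m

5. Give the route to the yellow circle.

turn left 52°, forward 3.8 m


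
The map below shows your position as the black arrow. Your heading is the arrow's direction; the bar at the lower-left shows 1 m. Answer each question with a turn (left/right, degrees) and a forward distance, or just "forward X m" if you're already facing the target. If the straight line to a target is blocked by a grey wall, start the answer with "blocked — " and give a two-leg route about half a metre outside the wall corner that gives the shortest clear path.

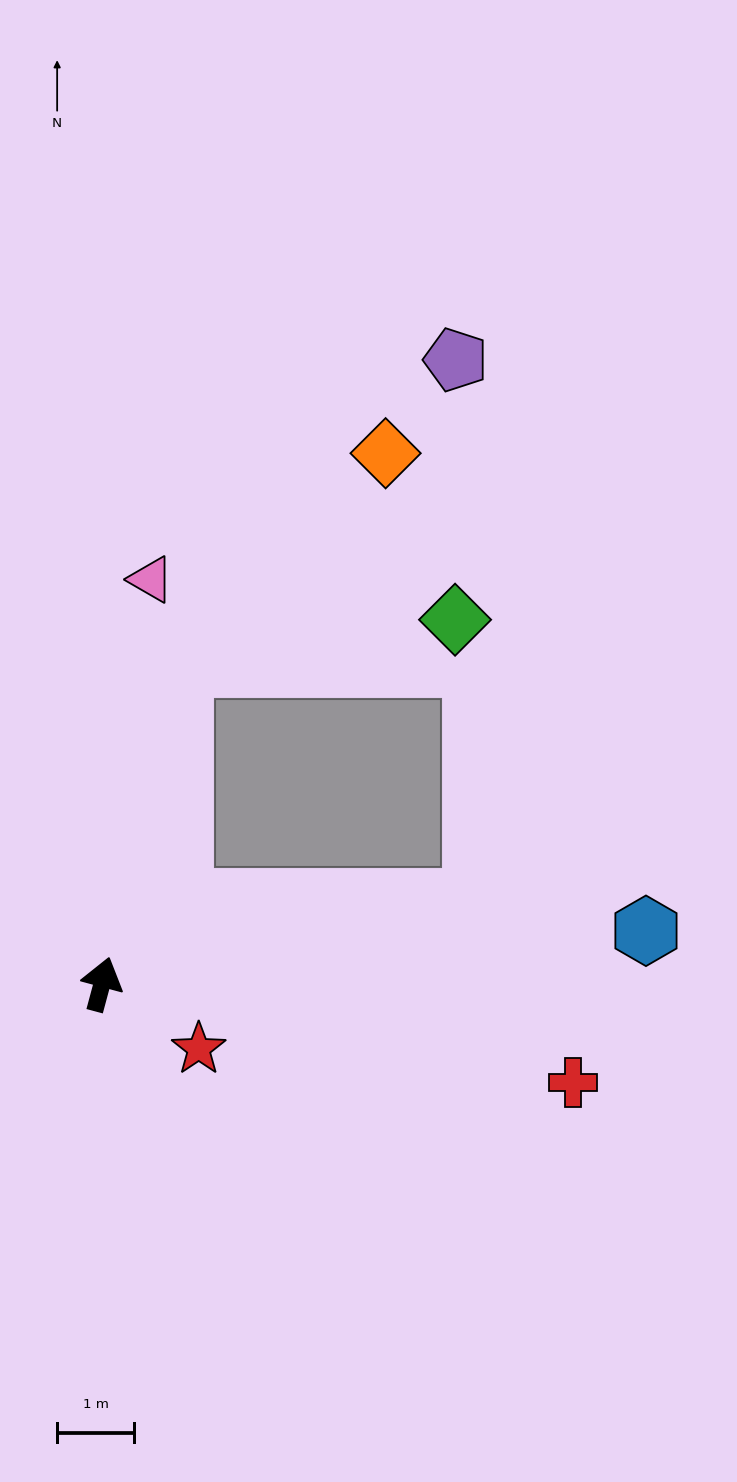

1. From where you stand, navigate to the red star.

turn right 109°, forward 1.5 m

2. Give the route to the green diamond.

blocked — forward 4.3 m, then turn right 66°, forward 3.6 m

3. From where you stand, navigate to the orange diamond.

blocked — forward 4.3 m, then turn right 29°, forward 3.8 m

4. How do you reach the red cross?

turn right 87°, forward 6.2 m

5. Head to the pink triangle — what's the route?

turn left 8°, forward 5.3 m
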